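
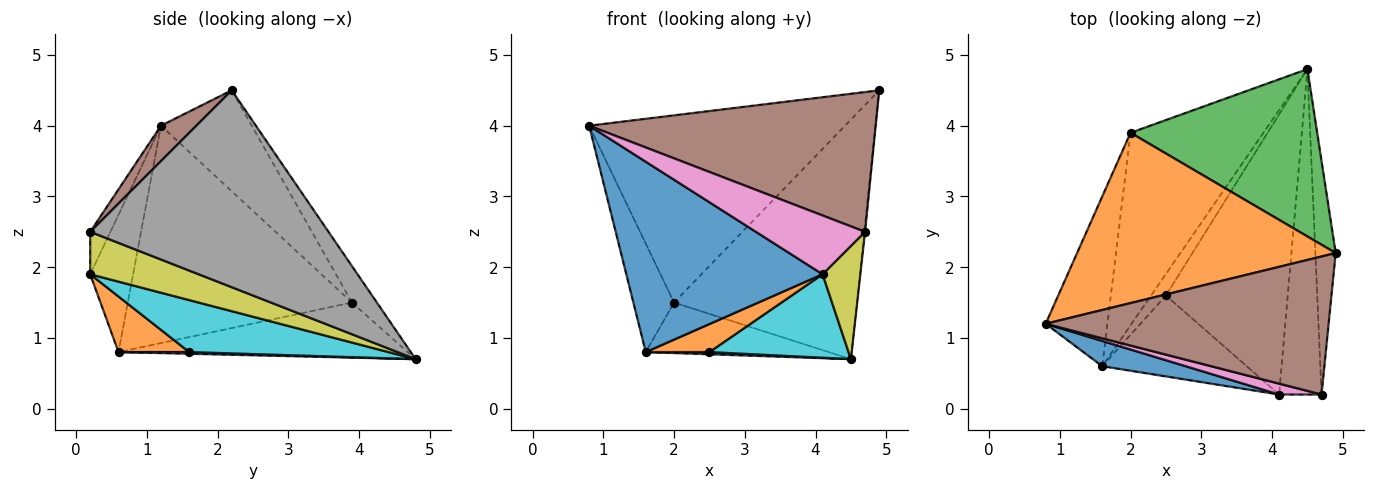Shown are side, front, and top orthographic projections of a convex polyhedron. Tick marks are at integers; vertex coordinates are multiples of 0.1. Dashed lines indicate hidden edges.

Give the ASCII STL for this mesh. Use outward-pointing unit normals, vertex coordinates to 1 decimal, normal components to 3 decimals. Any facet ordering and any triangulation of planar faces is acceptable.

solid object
 facet normal -0.212 -0.969 0.129
  outer loop
   vertex 1.6 0.6 0.8
   vertex 4.1 0.2 1.9
   vertex 0.8 1.2 4.0
  endloop
 endfacet
 facet normal -0.254 0.715 0.651
  outer loop
   vertex 2.0 3.9 1.5
   vertex 0.8 1.2 4.0
   vertex 4.9 2.2 4.5
  endloop
 endfacet
 facet normal -0.111 0.815 0.569
  outer loop
   vertex 2.0 3.9 1.5
   vertex 4.9 2.2 4.5
   vertex 4.5 4.8 0.7
  endloop
 endfacet
 facet normal -0.948 0.172 -0.269
  outer loop
   vertex 2.0 3.9 1.5
   vertex 1.6 0.6 0.8
   vertex 0.8 1.2 4.0
  endloop
 endfacet
 facet normal -0.372 0.236 -0.898
  outer loop
   vertex 2.0 3.9 1.5
   vertex 4.5 4.8 0.7
   vertex 1.6 0.6 0.8
  endloop
 endfacet
 facet normal 0.088 -0.709 0.700
  outer loop
   vertex 4.7 0.2 2.5
   vertex 4.9 2.2 4.5
   vertex 0.8 1.2 4.0
  endloop
 endfacet
 facet normal -0.179 -0.967 0.179
  outer loop
   vertex 4.7 0.2 2.5
   vertex 0.8 1.2 4.0
   vertex 4.1 0.2 1.9
  endloop
 endfacet
 facet normal 0.995 0.003 -0.103
  outer loop
   vertex 4.7 0.2 2.5
   vertex 4.5 4.8 0.7
   vertex 4.9 2.2 4.5
  endloop
 endfacet
 facet normal 0.687 -0.239 -0.687
  outer loop
   vertex 4.7 0.2 2.5
   vertex 4.1 0.2 1.9
   vertex 4.5 4.8 0.7
  endloop
 endfacet
 facet normal 0.379 -0.264 -0.887
  outer loop
   vertex 2.5 1.6 0.8
   vertex 4.5 4.8 0.7
   vertex 4.1 0.2 1.9
  endloop
 endfacet
 facet normal 0.112 -0.101 -0.989
  outer loop
   vertex 2.5 1.6 0.8
   vertex 1.6 0.6 0.8
   vertex 4.5 4.8 0.7
  endloop
 endfacet
 facet normal 0.342 -0.307 -0.888
  outer loop
   vertex 2.5 1.6 0.8
   vertex 4.1 0.2 1.9
   vertex 1.6 0.6 0.8
  endloop
 endfacet
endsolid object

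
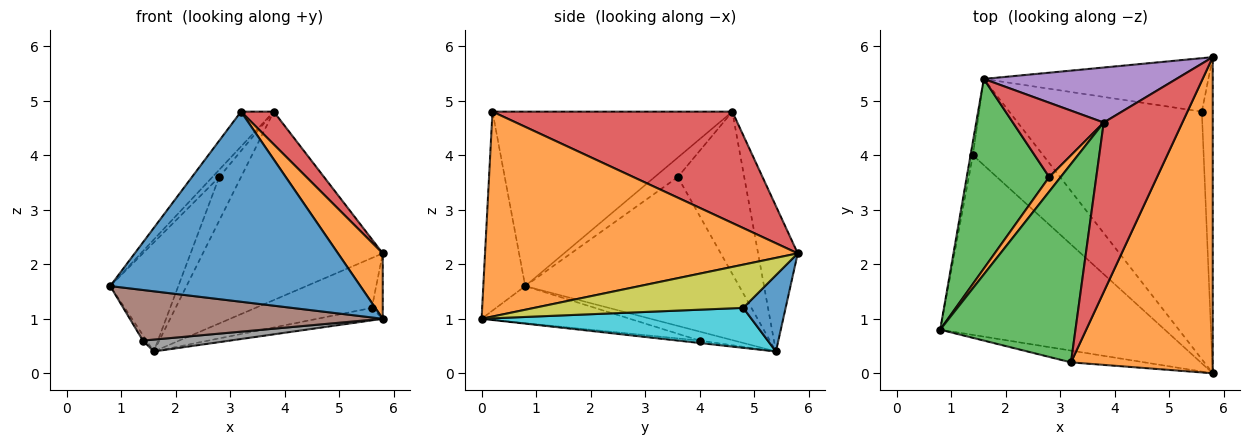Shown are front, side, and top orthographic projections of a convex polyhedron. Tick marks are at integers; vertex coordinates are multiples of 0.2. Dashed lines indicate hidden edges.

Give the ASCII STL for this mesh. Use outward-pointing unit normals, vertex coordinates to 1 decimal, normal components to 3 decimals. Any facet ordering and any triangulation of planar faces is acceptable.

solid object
 facet normal -0.165 -0.984 -0.061
  outer loop
   vertex 3.2 0.2 4.8
   vertex 0.8 0.8 1.6
   vertex 5.8 0.0 1.0
  endloop
 endfacet
 facet normal 0.817 -0.117 0.565
  outer loop
   vertex 3.2 0.2 4.8
   vertex 5.8 0.0 1.0
   vertex 5.8 5.8 2.2
  endloop
 endfacet
 facet normal -0.786 0.107 0.609
  outer loop
   vertex 3.8 4.6 4.8
   vertex 0.8 0.8 1.6
   vertex 3.2 0.2 4.8
  endloop
 endfacet
 facet normal 0.812 -0.111 0.573
  outer loop
   vertex 3.8 4.6 4.8
   vertex 3.2 0.2 4.8
   vertex 5.8 5.8 2.2
  endloop
 endfacet
 facet normal -0.207 0.939 0.274
  outer loop
   vertex 1.6 5.4 0.4
   vertex 3.8 4.6 4.8
   vertex 5.8 5.8 2.2
  endloop
 endfacet
 facet normal -0.157 -0.268 -0.951
  outer loop
   vertex 1.4 4.0 0.6
   vertex 5.8 0.0 1.0
   vertex 0.8 0.8 1.6
  endloop
 endfacet
 facet normal -0.962 0.101 -0.253
  outer loop
   vertex 1.4 4.0 0.6
   vertex 0.8 0.8 1.6
   vertex 1.6 5.4 0.4
  endloop
 endfacet
 facet normal -0.034 -0.137 -0.990
  outer loop
   vertex 1.4 4.0 0.6
   vertex 1.6 5.4 0.4
   vertex 5.8 0.0 1.0
  endloop
 endfacet
 facet normal 0.968 0.051 -0.244
  outer loop
   vertex 5.6 4.8 1.2
   vertex 5.8 5.8 2.2
   vertex 5.8 0.0 1.0
  endloop
 endfacet
 facet normal 0.203 0.049 -0.978
  outer loop
   vertex 5.6 4.8 1.2
   vertex 5.8 0.0 1.0
   vertex 1.6 5.4 0.4
  endloop
 endfacet
 facet normal 0.241 0.662 -0.710
  outer loop
   vertex 5.6 4.8 1.2
   vertex 1.6 5.4 0.4
   vertex 5.8 5.8 2.2
  endloop
 endfacet
 facet normal -0.836 0.246 0.491
  outer loop
   vertex 2.8 3.6 3.6
   vertex 0.8 0.8 1.6
   vertex 3.8 4.6 4.8
  endloop
 endfacet
 facet normal -0.843 0.268 0.467
  outer loop
   vertex 2.8 3.6 3.6
   vertex 1.6 5.4 0.4
   vertex 0.8 0.8 1.6
  endloop
 endfacet
 facet normal -0.839 0.275 0.470
  outer loop
   vertex 2.8 3.6 3.6
   vertex 3.8 4.6 4.8
   vertex 1.6 5.4 0.4
  endloop
 endfacet
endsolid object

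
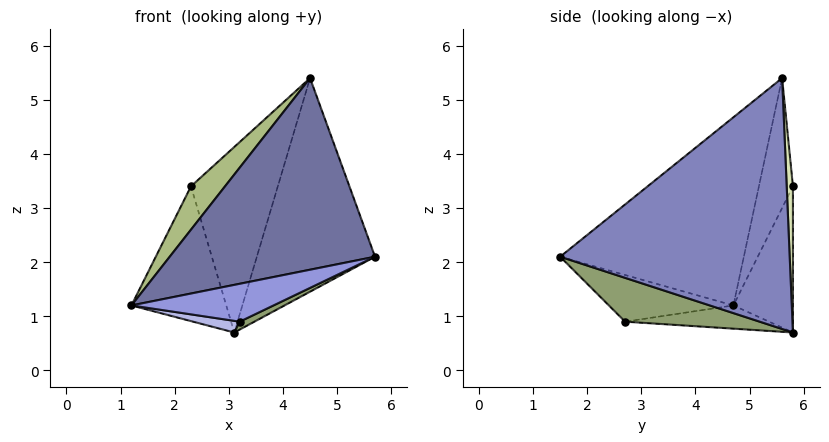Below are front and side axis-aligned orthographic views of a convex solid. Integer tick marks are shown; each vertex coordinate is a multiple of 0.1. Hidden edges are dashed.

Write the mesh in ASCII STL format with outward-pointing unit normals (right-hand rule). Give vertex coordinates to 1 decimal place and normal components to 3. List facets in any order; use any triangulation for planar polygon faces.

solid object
 facet normal -0.550 -0.615 0.564
  outer loop
   vertex 4.5 5.6 5.4
   vertex 1.2 4.7 1.2
   vertex 5.7 1.5 2.1
  endloop
 endfacet
 facet normal 0.863 0.445 -0.238
  outer loop
   vertex 3.1 5.8 0.7
   vertex 4.5 5.6 5.4
   vertex 5.7 1.5 2.1
  endloop
 endfacet
 facet normal -0.560 -0.639 0.527
  outer loop
   vertex 3.2 2.7 0.9
   vertex 5.7 1.5 2.1
   vertex 1.2 4.7 1.2
  endloop
 endfacet
 facet normal -0.216 -0.070 -0.974
  outer loop
   vertex 3.2 2.7 0.9
   vertex 1.2 4.7 1.2
   vertex 3.1 5.8 0.7
  endloop
 endfacet
 facet normal 0.415 -0.045 -0.909
  outer loop
   vertex 3.2 2.7 0.9
   vertex 3.1 5.8 0.7
   vertex 5.7 1.5 2.1
  endloop
 endfacet
 facet normal -0.577 -0.577 0.577
  outer loop
   vertex 2.3 5.8 3.4
   vertex 1.2 4.7 1.2
   vertex 4.5 5.6 5.4
  endloop
 endfacet
 facet normal -0.525 0.837 -0.156
  outer loop
   vertex 2.3 5.8 3.4
   vertex 3.1 5.8 0.7
   vertex 1.2 4.7 1.2
  endloop
 endfacet
 facet normal 0.071 0.997 0.021
  outer loop
   vertex 2.3 5.8 3.4
   vertex 4.5 5.6 5.4
   vertex 3.1 5.8 0.7
  endloop
 endfacet
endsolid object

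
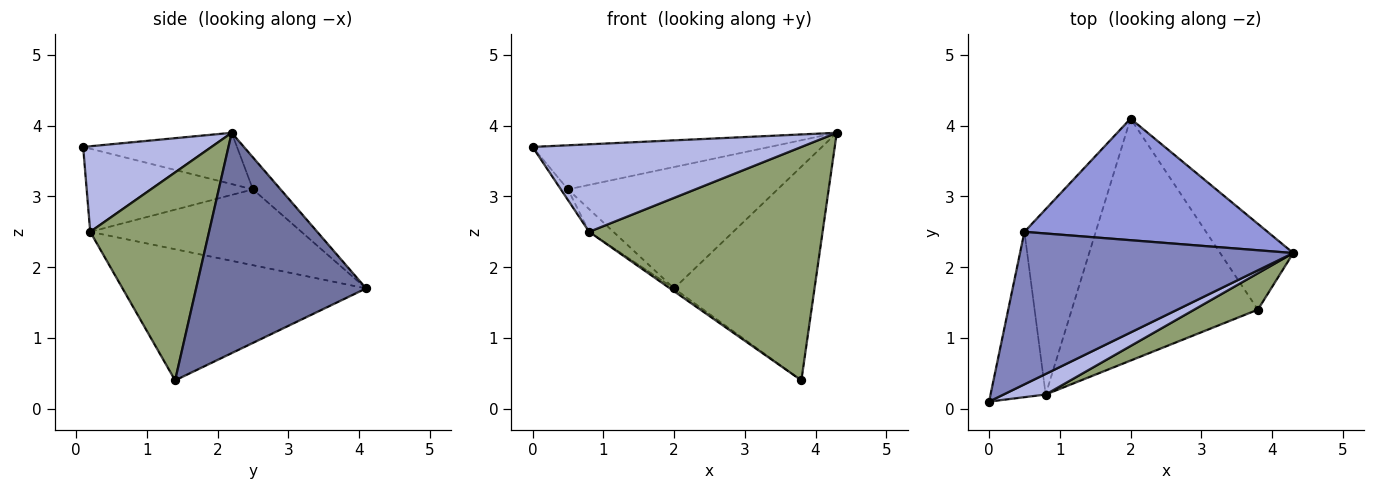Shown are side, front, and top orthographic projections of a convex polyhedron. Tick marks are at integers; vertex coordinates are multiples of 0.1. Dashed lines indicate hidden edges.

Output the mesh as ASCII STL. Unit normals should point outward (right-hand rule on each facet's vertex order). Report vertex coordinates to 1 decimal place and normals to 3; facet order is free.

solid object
 facet normal 0.747 0.617 -0.248
  outer loop
   vertex 3.8 1.4 0.4
   vertex 2.0 4.1 1.7
   vertex 4.3 2.2 3.9
  endloop
 endfacet
 facet normal -0.177 0.273 0.945
  outer loop
   vertex 0.5 2.5 3.1
   vertex 0.0 0.1 3.7
   vertex 4.3 2.2 3.9
  endloop
 endfacet
 facet normal -0.093 0.704 0.705
  outer loop
   vertex 0.5 2.5 3.1
   vertex 4.3 2.2 3.9
   vertex 2.0 4.1 1.7
  endloop
 endfacet
 facet normal 0.421 -0.883 0.207
  outer loop
   vertex 0.8 0.2 2.5
   vertex 4.3 2.2 3.9
   vertex 0.0 0.1 3.7
  endloop
 endfacet
 facet normal 0.449 -0.883 0.138
  outer loop
   vertex 0.8 0.2 2.5
   vertex 3.8 1.4 0.4
   vertex 4.3 2.2 3.9
  endloop
 endfacet
 facet normal -0.576 0.010 -0.817
  outer loop
   vertex 0.8 0.2 2.5
   vertex 2.0 4.1 1.7
   vertex 3.8 1.4 0.4
  endloop
 endfacet
 facet normal -0.833 0.035 -0.552
  outer loop
   vertex 0.8 0.2 2.5
   vertex 0.0 0.1 3.7
   vertex 0.5 2.5 3.1
  endloop
 endfacet
 facet normal -0.726 0.083 -0.683
  outer loop
   vertex 0.8 0.2 2.5
   vertex 0.5 2.5 3.1
   vertex 2.0 4.1 1.7
  endloop
 endfacet
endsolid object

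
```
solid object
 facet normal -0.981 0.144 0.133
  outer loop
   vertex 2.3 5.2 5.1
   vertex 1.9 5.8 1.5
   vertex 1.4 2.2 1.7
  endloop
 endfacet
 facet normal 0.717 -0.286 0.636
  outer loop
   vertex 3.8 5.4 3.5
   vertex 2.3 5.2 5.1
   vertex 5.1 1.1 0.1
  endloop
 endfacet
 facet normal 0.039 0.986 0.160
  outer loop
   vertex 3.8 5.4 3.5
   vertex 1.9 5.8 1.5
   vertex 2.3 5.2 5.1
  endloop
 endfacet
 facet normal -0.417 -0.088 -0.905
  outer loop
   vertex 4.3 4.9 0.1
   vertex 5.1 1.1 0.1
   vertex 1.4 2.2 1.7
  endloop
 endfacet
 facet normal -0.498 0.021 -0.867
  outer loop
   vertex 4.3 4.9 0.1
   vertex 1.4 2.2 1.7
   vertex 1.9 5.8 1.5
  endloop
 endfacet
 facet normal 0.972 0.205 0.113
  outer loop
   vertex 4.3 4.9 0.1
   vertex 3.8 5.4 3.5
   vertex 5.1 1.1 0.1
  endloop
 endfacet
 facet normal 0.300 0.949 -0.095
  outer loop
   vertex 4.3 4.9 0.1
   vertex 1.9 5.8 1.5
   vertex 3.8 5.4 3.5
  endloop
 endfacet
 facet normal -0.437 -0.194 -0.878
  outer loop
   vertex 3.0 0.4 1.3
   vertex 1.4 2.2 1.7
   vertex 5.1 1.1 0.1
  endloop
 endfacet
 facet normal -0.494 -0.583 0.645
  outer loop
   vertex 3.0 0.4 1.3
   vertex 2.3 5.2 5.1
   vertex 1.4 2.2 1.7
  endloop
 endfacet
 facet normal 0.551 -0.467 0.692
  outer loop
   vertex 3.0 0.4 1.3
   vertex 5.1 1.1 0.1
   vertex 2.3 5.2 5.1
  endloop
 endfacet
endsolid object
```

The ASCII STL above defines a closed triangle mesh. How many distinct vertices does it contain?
7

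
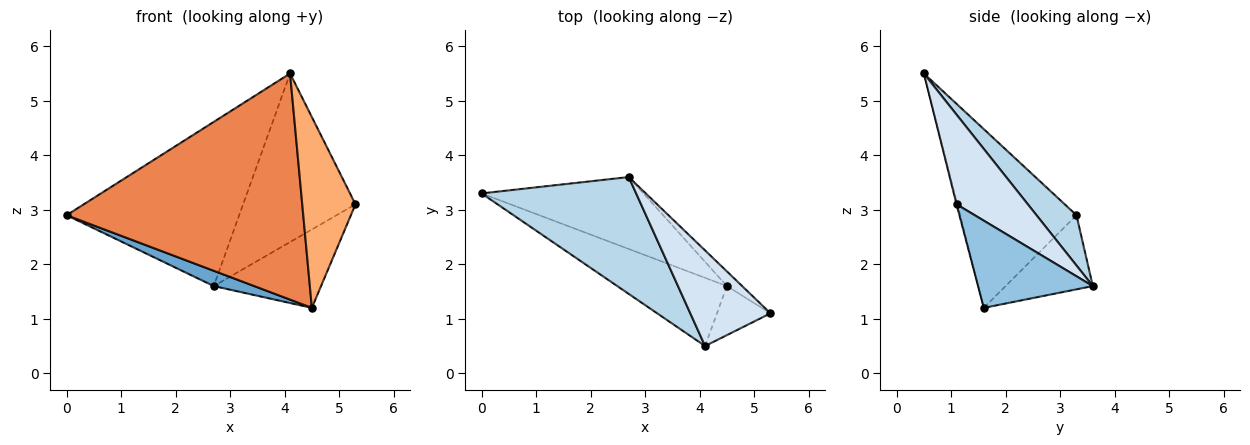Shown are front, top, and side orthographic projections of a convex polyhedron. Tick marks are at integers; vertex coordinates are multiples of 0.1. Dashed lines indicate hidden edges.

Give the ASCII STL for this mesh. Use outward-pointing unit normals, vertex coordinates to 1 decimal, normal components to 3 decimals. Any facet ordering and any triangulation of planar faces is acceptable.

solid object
 facet normal -0.409 -0.189 -0.893
  outer loop
   vertex 4.5 1.6 1.2
   vertex 0.0 3.3 2.9
   vertex 2.7 3.6 1.6
  endloop
 endfacet
 facet normal 0.725 0.677 -0.127
  outer loop
   vertex 4.5 1.6 1.2
   vertex 2.7 3.6 1.6
   vertex 5.3 1.1 3.1
  endloop
 endfacet
 facet normal 0.185 0.801 0.570
  outer loop
   vertex 4.1 0.5 5.5
   vertex 2.7 3.6 1.6
   vertex 0.0 3.3 2.9
  endloop
 endfacet
 facet normal 0.483 0.762 0.432
  outer loop
   vertex 4.1 0.5 5.5
   vertex 5.3 1.1 3.1
   vertex 2.7 3.6 1.6
  endloop
 endfacet
 facet normal -0.426 -0.866 -0.261
  outer loop
   vertex 4.1 0.5 5.5
   vertex 0.0 3.3 2.9
   vertex 4.5 1.6 1.2
  endloop
 endfacet
 facet normal -0.014 -0.968 -0.249
  outer loop
   vertex 4.1 0.5 5.5
   vertex 4.5 1.6 1.2
   vertex 5.3 1.1 3.1
  endloop
 endfacet
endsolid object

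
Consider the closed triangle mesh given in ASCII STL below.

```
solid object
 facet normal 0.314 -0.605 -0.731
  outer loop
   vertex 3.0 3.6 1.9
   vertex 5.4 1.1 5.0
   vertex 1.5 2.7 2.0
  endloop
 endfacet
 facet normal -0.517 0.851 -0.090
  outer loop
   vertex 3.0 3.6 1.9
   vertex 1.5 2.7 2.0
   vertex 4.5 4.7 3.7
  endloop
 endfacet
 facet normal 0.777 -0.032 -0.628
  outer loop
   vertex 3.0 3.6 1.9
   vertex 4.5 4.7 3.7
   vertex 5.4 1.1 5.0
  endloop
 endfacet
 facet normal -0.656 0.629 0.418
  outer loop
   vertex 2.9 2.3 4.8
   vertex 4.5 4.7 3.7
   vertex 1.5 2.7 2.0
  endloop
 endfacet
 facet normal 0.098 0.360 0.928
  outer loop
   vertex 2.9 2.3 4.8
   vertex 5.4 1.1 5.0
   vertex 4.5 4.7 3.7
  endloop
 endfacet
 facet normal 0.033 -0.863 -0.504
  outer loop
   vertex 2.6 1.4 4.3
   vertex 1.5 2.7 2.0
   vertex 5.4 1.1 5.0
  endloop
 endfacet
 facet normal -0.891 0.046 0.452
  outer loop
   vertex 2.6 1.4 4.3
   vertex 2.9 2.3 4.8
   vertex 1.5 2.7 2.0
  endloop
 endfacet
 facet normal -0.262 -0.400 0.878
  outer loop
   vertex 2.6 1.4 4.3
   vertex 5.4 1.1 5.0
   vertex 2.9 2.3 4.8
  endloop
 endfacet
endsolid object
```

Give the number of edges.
12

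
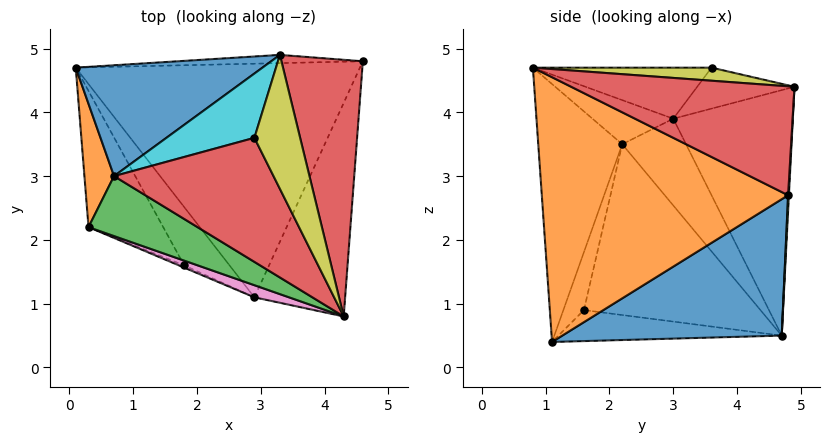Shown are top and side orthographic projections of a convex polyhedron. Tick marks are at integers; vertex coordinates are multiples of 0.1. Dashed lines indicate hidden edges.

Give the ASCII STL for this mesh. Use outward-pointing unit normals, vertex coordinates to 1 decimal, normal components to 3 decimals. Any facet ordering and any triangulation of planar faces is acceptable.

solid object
 facet normal 0.407 0.340 -0.848
  outer loop
   vertex 2.9 1.1 0.4
   vertex 0.1 4.7 0.5
   vertex 4.6 4.8 2.7
  endloop
 endfacet
 facet normal 0.921 -0.227 -0.316
  outer loop
   vertex 2.9 1.1 0.4
   vertex 4.6 4.8 2.7
   vertex 4.3 0.8 4.7
  endloop
 endfacet
 facet normal 0.005 0.998 -0.055
  outer loop
   vertex 3.3 4.9 4.4
   vertex 4.6 4.8 2.7
   vertex 0.1 4.7 0.5
  endloop
 endfacet
 facet normal 0.779 0.233 0.582
  outer loop
   vertex 3.3 4.9 4.4
   vertex 4.3 0.8 4.7
   vertex 4.6 4.8 2.7
  endloop
 endfacet
 facet normal -0.521 -0.384 -0.762
  outer loop
   vertex 1.8 1.6 0.9
   vertex 0.1 4.7 0.5
   vertex 2.9 1.1 0.4
  endloop
 endfacet
 facet normal -0.801 -0.485 -0.350
  outer loop
   vertex 0.3 2.2 3.5
   vertex 0.1 4.7 0.5
   vertex 1.8 1.6 0.9
  endloop
 endfacet
 facet normal -0.342 -0.938 0.046
  outer loop
   vertex 0.3 2.2 3.5
   vertex 2.9 1.1 0.4
   vertex 4.3 0.8 4.7
  endloop
 endfacet
 facet normal -0.428 -0.903 -0.039
  outer loop
   vertex 0.3 2.2 3.5
   vertex 1.8 1.6 0.9
   vertex 2.9 1.1 0.4
  endloop
 endfacet
 facet normal 0.272 0.136 0.953
  outer loop
   vertex 2.9 3.6 4.7
   vertex 4.3 0.8 4.7
   vertex 3.3 4.9 4.4
  endloop
 endfacet
 facet normal -0.400 0.321 0.859
  outer loop
   vertex 0.7 3.0 3.9
   vertex 2.9 3.6 4.7
   vertex 3.3 4.9 4.4
  endloop
 endfacet
 facet normal -0.583 0.681 0.443
  outer loop
   vertex 0.7 3.0 3.9
   vertex 3.3 4.9 4.4
   vertex 0.1 4.7 0.5
  endloop
 endfacet
 facet normal -0.904 0.298 0.308
  outer loop
   vertex 0.7 3.0 3.9
   vertex 0.1 4.7 0.5
   vertex 0.3 2.2 3.5
  endloop
 endfacet
 facet normal -0.361 -0.266 0.894
  outer loop
   vertex 0.7 3.0 3.9
   vertex 0.3 2.2 3.5
   vertex 4.3 0.8 4.7
  endloop
 endfacet
 facet normal -0.301 -0.151 0.942
  outer loop
   vertex 0.7 3.0 3.9
   vertex 4.3 0.8 4.7
   vertex 2.9 3.6 4.7
  endloop
 endfacet
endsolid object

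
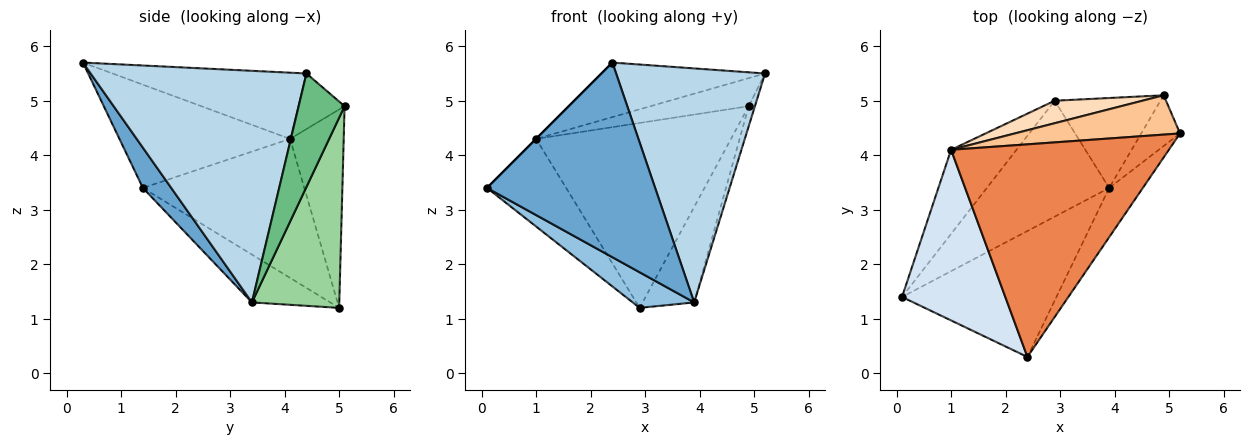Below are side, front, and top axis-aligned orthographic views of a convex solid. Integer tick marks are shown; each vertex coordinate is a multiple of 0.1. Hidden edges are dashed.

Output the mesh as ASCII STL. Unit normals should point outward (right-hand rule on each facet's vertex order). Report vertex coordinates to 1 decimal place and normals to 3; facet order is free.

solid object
 facet normal 0.140 -0.831 -0.538
  outer loop
   vertex 3.9 3.4 1.3
   vertex 2.4 0.3 5.7
   vertex 0.1 1.4 3.4
  endloop
 endfacet
 facet normal -0.350 -0.275 -0.895
  outer loop
   vertex 3.9 3.4 1.3
   vertex 0.1 1.4 3.4
   vertex 2.9 5.0 1.2
  endloop
 endfacet
 facet normal 0.817 -0.564 -0.119
  outer loop
   vertex 3.9 3.4 1.3
   vertex 5.2 4.4 5.5
   vertex 2.4 0.3 5.7
  endloop
 endfacet
 facet normal -0.707 0.000 0.707
  outer loop
   vertex 1.0 4.1 4.3
   vertex 0.1 1.4 3.4
   vertex 2.4 0.3 5.7
  endloop
 endfacet
 facet normal -0.283 0.238 0.929
  outer loop
   vertex 1.0 4.1 4.3
   vertex 2.4 0.3 5.7
   vertex 5.2 4.4 5.5
  endloop
 endfacet
 facet normal -0.827 0.405 -0.389
  outer loop
   vertex 1.0 4.1 4.3
   vertex 2.9 5.0 1.2
   vertex 0.1 1.4 3.4
  endloop
 endfacet
 facet normal -0.264 0.560 0.785
  outer loop
   vertex 4.9 5.1 4.9
   vertex 1.0 4.1 4.3
   vertex 5.2 4.4 5.5
  endloop
 endfacet
 facet normal -0.263 0.958 0.117
  outer loop
   vertex 4.9 5.1 4.9
   vertex 2.9 5.0 1.2
   vertex 1.0 4.1 4.3
  endloop
 endfacet
 facet normal 0.939 0.127 -0.321
  outer loop
   vertex 4.9 5.1 4.9
   vertex 5.2 4.4 5.5
   vertex 3.9 3.4 1.3
  endloop
 endfacet
 facet normal 0.777 0.458 -0.432
  outer loop
   vertex 4.9 5.1 4.9
   vertex 3.9 3.4 1.3
   vertex 2.9 5.0 1.2
  endloop
 endfacet
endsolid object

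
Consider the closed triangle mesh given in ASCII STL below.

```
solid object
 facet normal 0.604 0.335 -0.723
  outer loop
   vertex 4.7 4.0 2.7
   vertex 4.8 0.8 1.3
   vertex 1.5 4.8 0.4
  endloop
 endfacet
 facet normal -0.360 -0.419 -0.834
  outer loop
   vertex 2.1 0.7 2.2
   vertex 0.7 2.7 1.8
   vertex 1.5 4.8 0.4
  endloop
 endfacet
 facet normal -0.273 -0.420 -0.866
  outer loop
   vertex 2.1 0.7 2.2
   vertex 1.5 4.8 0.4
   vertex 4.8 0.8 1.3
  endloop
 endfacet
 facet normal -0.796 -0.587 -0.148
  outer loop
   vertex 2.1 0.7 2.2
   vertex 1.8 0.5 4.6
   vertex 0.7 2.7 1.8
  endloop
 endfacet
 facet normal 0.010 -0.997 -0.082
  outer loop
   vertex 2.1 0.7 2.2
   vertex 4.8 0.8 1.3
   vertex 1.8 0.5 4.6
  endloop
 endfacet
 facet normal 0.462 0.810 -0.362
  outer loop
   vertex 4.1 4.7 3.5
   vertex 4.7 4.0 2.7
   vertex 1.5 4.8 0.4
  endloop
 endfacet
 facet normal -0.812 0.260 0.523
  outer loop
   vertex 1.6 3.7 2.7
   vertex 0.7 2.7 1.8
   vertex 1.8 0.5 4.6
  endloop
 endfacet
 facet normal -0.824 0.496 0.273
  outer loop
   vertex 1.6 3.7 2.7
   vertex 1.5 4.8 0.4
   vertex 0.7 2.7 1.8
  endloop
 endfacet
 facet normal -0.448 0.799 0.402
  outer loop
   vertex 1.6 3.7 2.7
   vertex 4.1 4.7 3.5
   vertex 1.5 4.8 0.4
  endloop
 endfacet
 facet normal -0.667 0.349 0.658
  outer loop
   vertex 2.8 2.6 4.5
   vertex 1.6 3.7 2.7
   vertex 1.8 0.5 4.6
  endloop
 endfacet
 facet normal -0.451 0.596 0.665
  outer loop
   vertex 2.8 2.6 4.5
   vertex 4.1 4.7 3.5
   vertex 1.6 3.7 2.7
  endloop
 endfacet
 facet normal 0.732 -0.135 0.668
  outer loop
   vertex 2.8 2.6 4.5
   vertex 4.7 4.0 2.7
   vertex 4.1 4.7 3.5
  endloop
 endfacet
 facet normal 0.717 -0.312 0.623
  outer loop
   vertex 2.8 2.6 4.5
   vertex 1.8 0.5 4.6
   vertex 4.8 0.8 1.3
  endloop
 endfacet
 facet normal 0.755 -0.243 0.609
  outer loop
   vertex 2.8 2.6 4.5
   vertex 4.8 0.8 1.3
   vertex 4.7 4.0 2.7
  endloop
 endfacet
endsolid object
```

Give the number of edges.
21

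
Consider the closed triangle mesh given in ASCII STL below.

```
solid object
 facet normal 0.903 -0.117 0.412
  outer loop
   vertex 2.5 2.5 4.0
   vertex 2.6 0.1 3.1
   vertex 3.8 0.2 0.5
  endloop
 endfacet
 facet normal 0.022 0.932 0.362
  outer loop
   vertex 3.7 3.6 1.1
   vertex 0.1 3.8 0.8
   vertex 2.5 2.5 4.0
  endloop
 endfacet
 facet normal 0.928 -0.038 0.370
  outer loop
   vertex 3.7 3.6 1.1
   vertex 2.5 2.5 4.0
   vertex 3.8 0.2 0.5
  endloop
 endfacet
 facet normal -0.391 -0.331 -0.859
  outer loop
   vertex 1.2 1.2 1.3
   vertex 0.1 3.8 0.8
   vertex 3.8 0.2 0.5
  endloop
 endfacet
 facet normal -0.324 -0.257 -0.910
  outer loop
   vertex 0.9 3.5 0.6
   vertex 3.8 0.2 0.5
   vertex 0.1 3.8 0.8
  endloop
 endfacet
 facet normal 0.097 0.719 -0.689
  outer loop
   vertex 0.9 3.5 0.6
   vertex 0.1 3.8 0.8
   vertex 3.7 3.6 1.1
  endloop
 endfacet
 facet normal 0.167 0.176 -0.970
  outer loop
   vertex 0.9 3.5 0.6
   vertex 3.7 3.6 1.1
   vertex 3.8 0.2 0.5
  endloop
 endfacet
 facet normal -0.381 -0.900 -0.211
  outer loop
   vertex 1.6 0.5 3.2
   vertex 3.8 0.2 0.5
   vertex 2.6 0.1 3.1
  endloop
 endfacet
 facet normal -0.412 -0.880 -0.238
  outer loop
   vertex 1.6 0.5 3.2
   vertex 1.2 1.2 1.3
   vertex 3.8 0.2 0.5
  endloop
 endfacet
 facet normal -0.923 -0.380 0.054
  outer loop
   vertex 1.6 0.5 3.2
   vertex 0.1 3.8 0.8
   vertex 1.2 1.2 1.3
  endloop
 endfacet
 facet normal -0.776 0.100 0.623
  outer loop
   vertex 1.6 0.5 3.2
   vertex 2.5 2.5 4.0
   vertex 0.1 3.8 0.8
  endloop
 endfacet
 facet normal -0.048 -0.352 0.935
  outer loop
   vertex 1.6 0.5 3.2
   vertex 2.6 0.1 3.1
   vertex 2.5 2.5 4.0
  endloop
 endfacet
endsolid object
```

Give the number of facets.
12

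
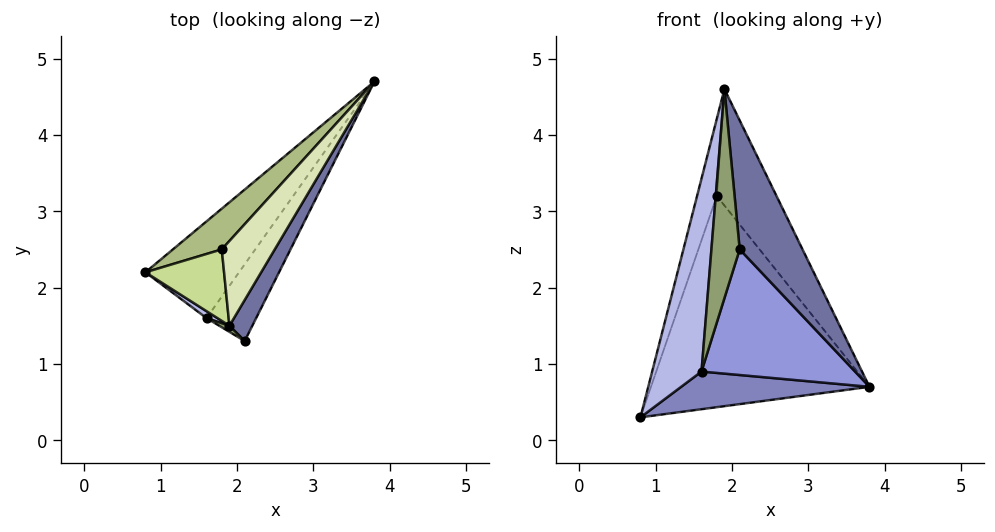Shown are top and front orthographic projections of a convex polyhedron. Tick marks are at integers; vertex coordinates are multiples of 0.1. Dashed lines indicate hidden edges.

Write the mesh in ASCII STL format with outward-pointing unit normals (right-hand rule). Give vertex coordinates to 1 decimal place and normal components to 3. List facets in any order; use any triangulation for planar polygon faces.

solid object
 facet normal 0.912 -0.390 0.124
  outer loop
   vertex 1.9 1.5 4.6
   vertex 2.1 1.3 2.5
   vertex 3.8 4.7 0.7
  endloop
 endfacet
 facet normal 0.392 -0.334 -0.857
  outer loop
   vertex 1.6 1.6 0.9
   vertex 0.8 2.2 0.3
   vertex 3.8 4.7 0.7
  endloop
 endfacet
 facet normal 0.756 -0.559 -0.341
  outer loop
   vertex 1.6 1.6 0.9
   vertex 3.8 4.7 0.7
   vertex 2.1 1.3 2.5
  endloop
 endfacet
 facet normal -0.613 -0.789 0.028
  outer loop
   vertex 1.6 1.6 0.9
   vertex 1.9 1.5 4.6
   vertex 0.8 2.2 0.3
  endloop
 endfacet
 facet normal -0.570 -0.822 0.024
  outer loop
   vertex 1.6 1.6 0.9
   vertex 2.1 1.3 2.5
   vertex 1.9 1.5 4.6
  endloop
 endfacet
 facet normal -0.645 0.751 0.145
  outer loop
   vertex 1.8 2.5 3.2
   vertex 3.8 4.7 0.7
   vertex 0.8 2.2 0.3
  endloop
 endfacet
 facet normal -0.910 0.304 0.282
  outer loop
   vertex 1.8 2.5 3.2
   vertex 0.8 2.2 0.3
   vertex 1.9 1.5 4.6
  endloop
 endfacet
 facet normal -0.152 0.799 0.582
  outer loop
   vertex 1.8 2.5 3.2
   vertex 1.9 1.5 4.6
   vertex 3.8 4.7 0.7
  endloop
 endfacet
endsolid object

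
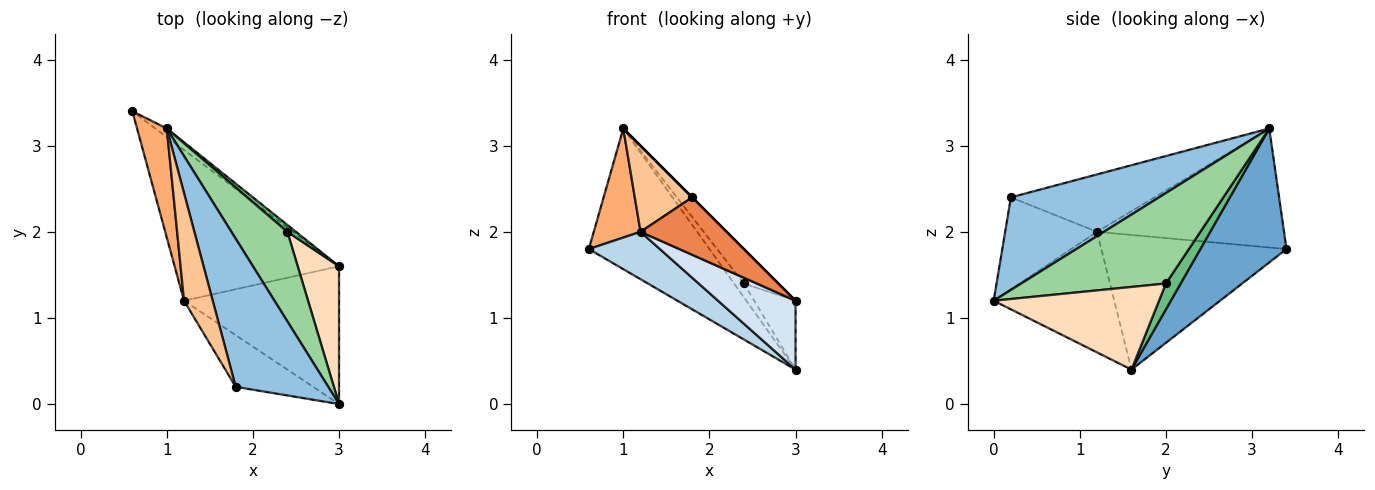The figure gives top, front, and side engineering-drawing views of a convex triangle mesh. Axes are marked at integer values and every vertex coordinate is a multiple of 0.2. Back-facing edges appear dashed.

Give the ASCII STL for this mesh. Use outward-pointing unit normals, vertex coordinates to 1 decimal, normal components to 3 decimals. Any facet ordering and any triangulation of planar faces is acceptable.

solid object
 facet normal 0.581 0.813 -0.050
  outer loop
   vertex 1.0 3.2 3.2
   vertex 3.0 1.6 0.4
   vertex 0.6 3.4 1.8
  endloop
 endfacet
 facet normal 0.707 0.000 0.707
  outer loop
   vertex 1.8 0.2 2.4
   vertex 3.0 0.0 1.2
   vertex 1.0 3.2 3.2
  endloop
 endfacet
 facet normal -0.616 -0.236 -0.752
  outer loop
   vertex 1.2 1.2 2.0
   vertex 0.6 3.4 1.8
   vertex 3.0 1.6 0.4
  endloop
 endfacet
 facet normal -0.571 -0.367 -0.734
  outer loop
   vertex 1.2 1.2 2.0
   vertex 3.0 1.6 0.4
   vertex 3.0 0.0 1.2
  endloop
 endfacet
 facet normal -0.621 -0.582 -0.524
  outer loop
   vertex 1.2 1.2 2.0
   vertex 3.0 0.0 1.2
   vertex 1.8 0.2 2.4
  endloop
 endfacet
 facet normal -0.943 -0.236 0.236
  outer loop
   vertex 1.2 1.2 2.0
   vertex 1.0 3.2 3.2
   vertex 0.6 3.4 1.8
  endloop
 endfacet
 facet normal -0.842 -0.337 0.421
  outer loop
   vertex 1.2 1.2 2.0
   vertex 1.8 0.2 2.4
   vertex 1.0 3.2 3.2
  endloop
 endfacet
 facet normal 0.873 0.218 0.436
  outer loop
   vertex 2.4 2.0 1.4
   vertex 3.0 0.0 1.2
   vertex 3.0 1.6 0.4
  endloop
 endfacet
 facet normal 0.802 0.535 0.267
  outer loop
   vertex 2.4 2.0 1.4
   vertex 3.0 1.6 0.4
   vertex 1.0 3.2 3.2
  endloop
 endfacet
 facet normal 0.833 0.198 0.516
  outer loop
   vertex 2.4 2.0 1.4
   vertex 1.0 3.2 3.2
   vertex 3.0 0.0 1.2
  endloop
 endfacet
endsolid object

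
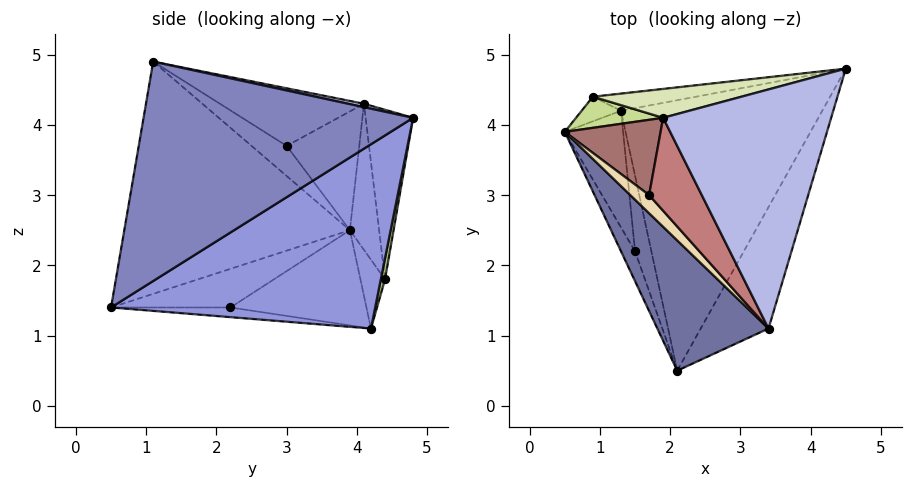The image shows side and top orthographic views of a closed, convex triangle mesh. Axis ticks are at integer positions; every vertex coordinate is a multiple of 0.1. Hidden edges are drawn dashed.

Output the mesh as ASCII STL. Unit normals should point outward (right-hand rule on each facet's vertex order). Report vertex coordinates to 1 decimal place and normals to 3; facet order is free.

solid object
 facet normal -0.786 -0.491 0.376
  outer loop
   vertex 3.4 1.1 4.9
   vertex 0.5 3.9 2.5
   vertex 2.1 0.5 1.4
  endloop
 endfacet
 facet normal 0.902 -0.329 -0.279
  outer loop
   vertex 3.4 1.1 4.9
   vertex 2.1 0.5 1.4
   vertex 4.5 4.8 4.1
  endloop
 endfacet
 facet normal 0.673 0.086 -0.735
  outer loop
   vertex 1.3 4.2 1.1
   vertex 4.5 4.8 4.1
   vertex 2.1 0.5 1.4
  endloop
 endfacet
 facet normal 0.020 0.206 0.978
  outer loop
   vertex 1.9 4.1 4.3
   vertex 3.4 1.1 4.9
   vertex 4.5 4.8 4.1
  endloop
 endfacet
 facet normal -0.868 0.000 -0.496
  outer loop
   vertex 0.9 4.4 1.8
   vertex 1.3 4.2 1.1
   vertex 0.5 3.9 2.5
  endloop
 endfacet
 facet normal 0.051 0.968 -0.248
  outer loop
   vertex 0.9 4.4 1.8
   vertex 4.5 4.8 4.1
   vertex 1.3 4.2 1.1
  endloop
 endfacet
 facet normal -0.498 0.815 0.297
  outer loop
   vertex 0.9 4.4 1.8
   vertex 0.5 3.9 2.5
   vertex 1.9 4.1 4.3
  endloop
 endfacet
 facet normal -0.239 0.948 0.209
  outer loop
   vertex 0.9 4.4 1.8
   vertex 1.9 4.1 4.3
   vertex 4.5 4.8 4.1
  endloop
 endfacet
 facet normal -0.892 -0.315 -0.324
  outer loop
   vertex 1.5 2.2 1.4
   vertex 2.1 0.5 1.4
   vertex 0.5 3.9 2.5
  endloop
 endfacet
 facet normal -0.842 -0.161 -0.515
  outer loop
   vertex 1.5 2.2 1.4
   vertex 0.5 3.9 2.5
   vertex 1.3 4.2 1.1
  endloop
 endfacet
 facet normal -0.502 -0.177 -0.847
  outer loop
   vertex 1.5 2.2 1.4
   vertex 1.3 4.2 1.1
   vertex 2.1 0.5 1.4
  endloop
 endfacet
 facet normal -0.781 -0.390 0.488
  outer loop
   vertex 1.7 3.0 3.7
   vertex 0.5 3.9 2.5
   vertex 3.4 1.1 4.9
  endloop
 endfacet
 facet normal -0.763 -0.197 0.615
  outer loop
   vertex 1.7 3.0 3.7
   vertex 1.9 4.1 4.3
   vertex 0.5 3.9 2.5
  endloop
 endfacet
 facet normal -0.718 -0.228 0.657
  outer loop
   vertex 1.7 3.0 3.7
   vertex 3.4 1.1 4.9
   vertex 1.9 4.1 4.3
  endloop
 endfacet
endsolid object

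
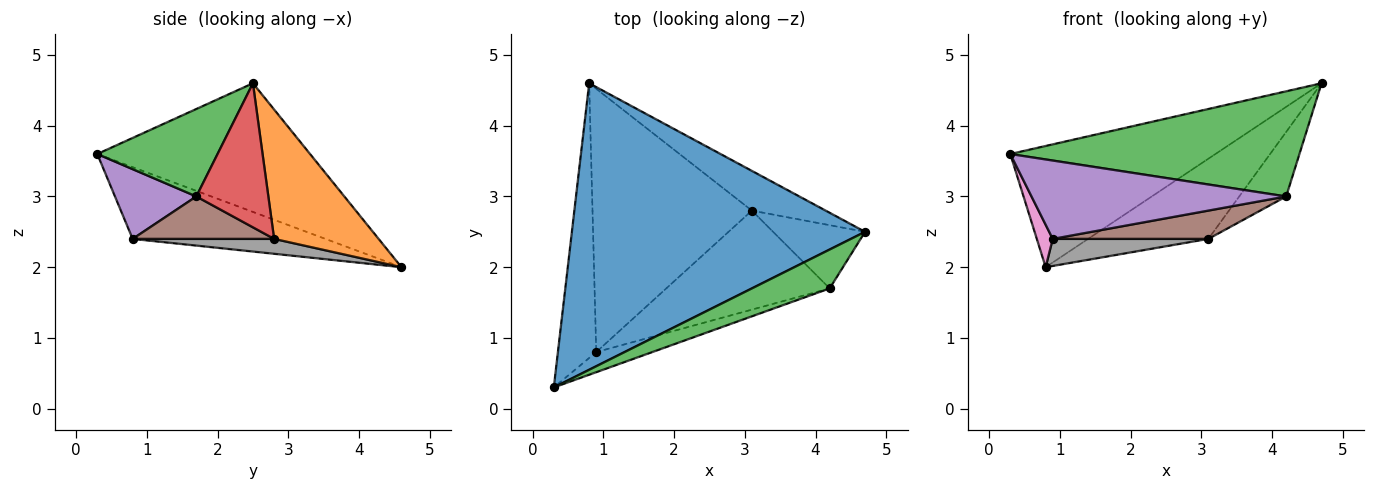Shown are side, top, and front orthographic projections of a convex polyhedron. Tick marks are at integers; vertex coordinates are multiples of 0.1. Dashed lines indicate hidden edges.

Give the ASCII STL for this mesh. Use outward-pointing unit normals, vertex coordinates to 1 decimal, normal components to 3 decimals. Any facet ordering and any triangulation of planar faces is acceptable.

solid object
 facet normal -0.375 0.361 0.854
  outer loop
   vertex 0.8 4.6 2.0
   vertex 0.3 0.3 3.6
   vertex 4.7 2.5 4.6
  endloop
 endfacet
 facet normal 0.614 0.707 -0.350
  outer loop
   vertex 3.1 2.8 2.4
   vertex 0.8 4.6 2.0
   vertex 4.7 2.5 4.6
  endloop
 endfacet
 facet normal 0.363 -0.874 0.323
  outer loop
   vertex 4.2 1.7 3.0
   vertex 4.7 2.5 4.6
   vertex 0.3 0.3 3.6
  endloop
 endfacet
 facet normal 0.739 0.482 -0.472
  outer loop
   vertex 4.2 1.7 3.0
   vertex 3.1 2.8 2.4
   vertex 4.7 2.5 4.6
  endloop
 endfacet
 facet normal 0.296 -0.925 -0.238
  outer loop
   vertex 0.9 0.8 2.4
   vertex 4.2 1.7 3.0
   vertex 0.3 0.3 3.6
  endloop
 endfacet
 facet normal 0.242 -0.267 -0.933
  outer loop
   vertex 0.9 0.8 2.4
   vertex 3.1 2.8 2.4
   vertex 4.2 1.7 3.0
  endloop
 endfacet
 facet normal -0.880 -0.073 -0.470
  outer loop
   vertex 0.9 0.8 2.4
   vertex 0.3 0.3 3.6
   vertex 0.8 4.6 2.0
  endloop
 endfacet
 facet normal 0.093 -0.102 -0.990
  outer loop
   vertex 0.9 0.8 2.4
   vertex 0.8 4.6 2.0
   vertex 3.1 2.8 2.4
  endloop
 endfacet
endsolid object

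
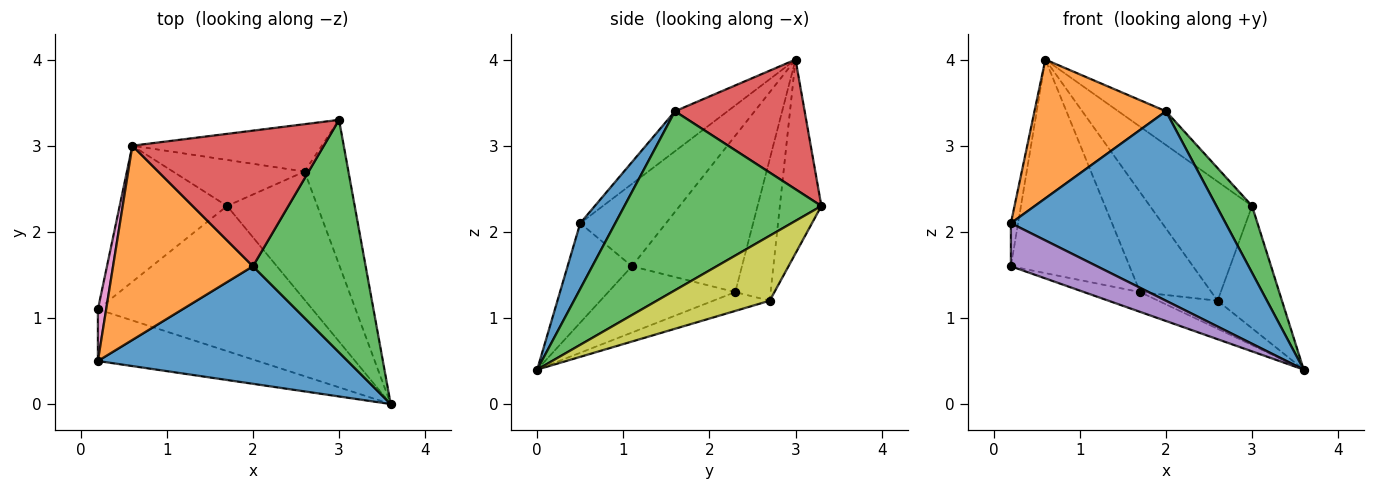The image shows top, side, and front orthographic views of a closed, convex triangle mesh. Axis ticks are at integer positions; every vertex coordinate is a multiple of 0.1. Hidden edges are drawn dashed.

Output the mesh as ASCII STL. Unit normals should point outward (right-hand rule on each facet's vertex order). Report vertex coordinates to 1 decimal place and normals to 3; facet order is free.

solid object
 facet normal 0.137 -0.842 0.522
  outer loop
   vertex 2.0 1.6 3.4
   vertex 0.2 0.5 2.1
   vertex 3.6 0.0 0.4
  endloop
 endfacet
 facet normal -0.226 -0.566 0.793
  outer loop
   vertex 2.0 1.6 3.4
   vertex 0.6 3.0 4.0
   vertex 0.2 0.5 2.1
  endloop
 endfacet
 facet normal 0.836 -0.151 0.527
  outer loop
   vertex 2.0 1.6 3.4
   vertex 3.6 0.0 0.4
   vertex 3.0 3.3 2.3
  endloop
 endfacet
 facet normal 0.549 0.202 0.811
  outer loop
   vertex 2.0 1.6 3.4
   vertex 3.0 3.3 2.3
   vertex 0.6 3.0 4.0
  endloop
 endfacet
 facet normal -0.431 -0.578 -0.693
  outer loop
   vertex 0.2 1.1 1.6
   vertex 3.6 0.0 0.4
   vertex 0.2 0.5 2.1
  endloop
 endfacet
 facet normal -0.293 0.129 -0.947
  outer loop
   vertex 0.2 1.1 1.6
   vertex 1.7 2.3 1.3
   vertex 3.6 0.0 0.4
  endloop
 endfacet
 facet normal -0.992 0.083 0.100
  outer loop
   vertex 0.2 1.1 1.6
   vertex 0.2 0.5 2.1
   vertex 0.6 3.0 4.0
  endloop
 endfacet
 facet normal -0.616 0.664 -0.423
  outer loop
   vertex 0.2 1.1 1.6
   vertex 0.6 3.0 4.0
   vertex 1.7 2.3 1.3
  endloop
 endfacet
 facet normal 0.749 0.427 -0.506
  outer loop
   vertex 2.6 2.7 1.2
   vertex 3.0 3.3 2.3
   vertex 3.6 0.0 0.4
  endloop
 endfacet
 facet normal -0.200 0.210 -0.957
  outer loop
   vertex 2.6 2.7 1.2
   vertex 3.6 0.0 0.4
   vertex 1.7 2.3 1.3
  endloop
 endfacet
 facet normal -0.353 0.869 -0.346
  outer loop
   vertex 2.6 2.7 1.2
   vertex 0.6 3.0 4.0
   vertex 3.0 3.3 2.3
  endloop
 endfacet
 facet normal -0.410 0.828 -0.382
  outer loop
   vertex 2.6 2.7 1.2
   vertex 1.7 2.3 1.3
   vertex 0.6 3.0 4.0
  endloop
 endfacet
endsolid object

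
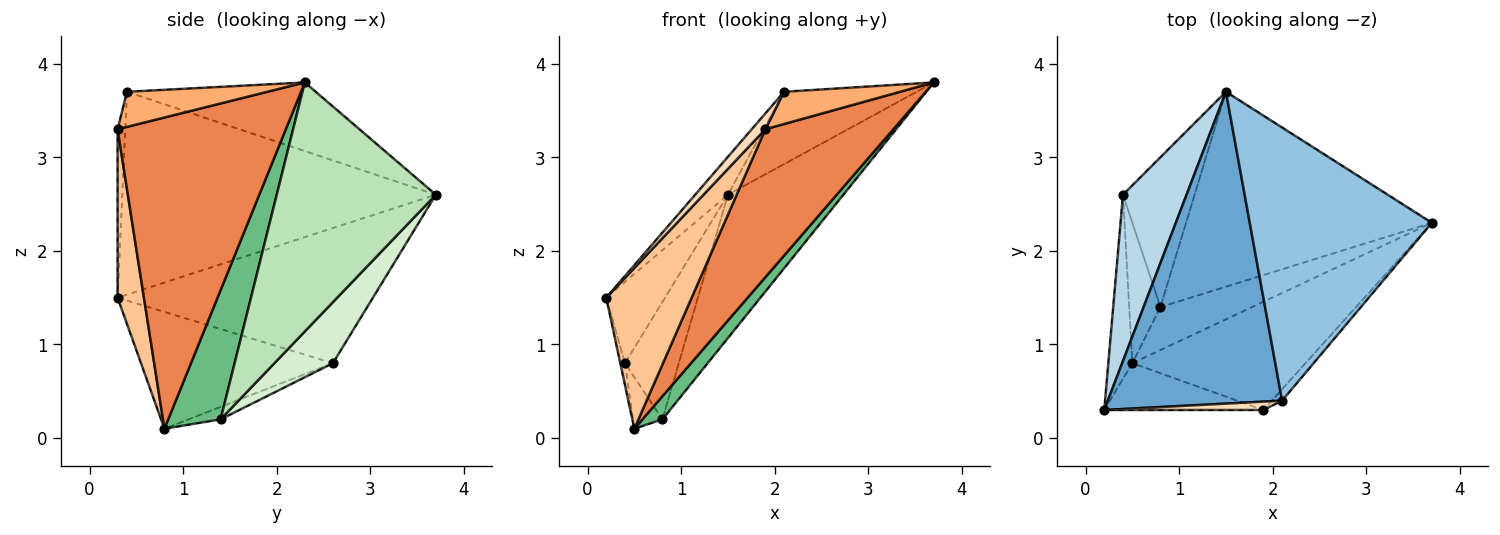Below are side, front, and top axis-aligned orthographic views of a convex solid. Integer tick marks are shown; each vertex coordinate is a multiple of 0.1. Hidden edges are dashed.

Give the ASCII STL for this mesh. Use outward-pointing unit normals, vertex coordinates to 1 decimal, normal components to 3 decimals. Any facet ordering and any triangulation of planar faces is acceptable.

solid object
 facet normal -0.756 0.079 0.650
  outer loop
   vertex 2.1 0.4 3.7
   vertex 1.5 3.7 2.6
   vertex 0.2 0.3 1.5
  endloop
 endfacet
 facet normal -0.342 0.241 0.908
  outer loop
   vertex 2.1 0.4 3.7
   vertex 3.7 2.3 3.8
   vertex 1.5 3.7 2.6
  endloop
 endfacet
 facet normal -0.886 0.204 0.417
  outer loop
   vertex 0.4 2.6 0.8
   vertex 0.2 0.3 1.5
   vertex 1.5 3.7 2.6
  endloop
 endfacet
 facet normal -0.979 0.024 -0.201
  outer loop
   vertex 0.4 2.6 0.8
   vertex 0.5 0.8 0.1
   vertex 0.2 0.3 1.5
  endloop
 endfacet
 facet normal 0.728 -0.554 -0.405
  outer loop
   vertex 1.9 0.3 3.3
   vertex 0.5 0.8 0.1
   vertex 3.7 2.3 3.8
  endloop
 endfacet
 facet normal 0.752 -0.621 -0.221
  outer loop
   vertex 1.9 0.3 3.3
   vertex 3.7 2.3 3.8
   vertex 2.1 0.4 3.7
  endloop
 endfacet
 facet normal 0.284 -0.921 -0.268
  outer loop
   vertex 1.9 0.3 3.3
   vertex 0.2 0.3 1.5
   vertex 0.5 0.8 0.1
  endloop
 endfacet
 facet normal -0.445 -0.791 0.420
  outer loop
   vertex 1.9 0.3 3.3
   vertex 2.1 0.4 3.7
   vertex 0.2 0.3 1.5
  endloop
 endfacet
 facet normal 0.779 -0.297 -0.553
  outer loop
   vertex 0.8 1.4 0.2
   vertex 3.7 2.3 3.8
   vertex 0.5 0.8 0.1
  endloop
 endfacet
 facet normal -0.352 0.322 -0.879
  outer loop
   vertex 0.8 1.4 0.2
   vertex 0.5 0.8 0.1
   vertex 0.4 2.6 0.8
  endloop
 endfacet
 facet normal 0.632 0.459 -0.624
  outer loop
   vertex 0.8 1.4 0.2
   vertex 1.5 3.7 2.6
   vertex 3.7 2.3 3.8
  endloop
 endfacet
 facet normal 0.557 0.512 -0.654
  outer loop
   vertex 0.8 1.4 0.2
   vertex 0.4 2.6 0.8
   vertex 1.5 3.7 2.6
  endloop
 endfacet
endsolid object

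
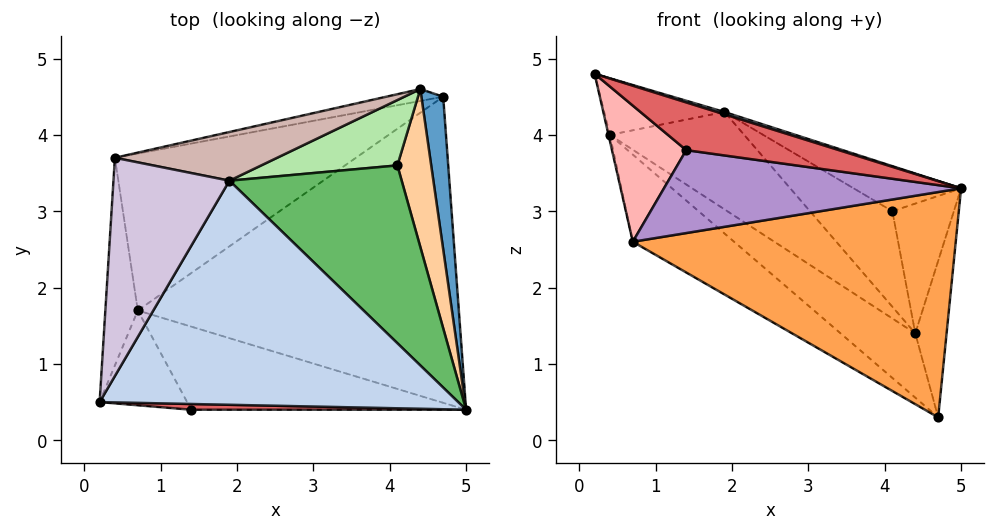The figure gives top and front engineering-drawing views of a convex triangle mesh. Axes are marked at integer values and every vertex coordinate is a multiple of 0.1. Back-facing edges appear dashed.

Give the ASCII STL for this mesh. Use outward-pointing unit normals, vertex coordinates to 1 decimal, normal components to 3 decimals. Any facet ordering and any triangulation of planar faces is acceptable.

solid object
 facet normal 0.942 0.241 0.235
  outer loop
   vertex 4.7 4.5 0.3
   vertex 4.4 4.6 1.4
   vertex 5.0 0.4 3.3
  endloop
 endfacet
 facet normal 0.298 -0.010 0.954
  outer loop
   vertex 1.9 3.4 4.3
   vertex 0.2 0.5 4.8
   vertex 5.0 0.4 3.3
  endloop
 endfacet
 facet normal -0.048 -0.592 -0.804
  outer loop
   vertex 0.7 1.7 2.6
   vertex 4.7 4.5 0.3
   vertex 5.0 0.4 3.3
  endloop
 endfacet
 facet normal 0.895 0.284 0.345
  outer loop
   vertex 4.1 3.6 3.0
   vertex 5.0 0.4 3.3
   vertex 4.4 4.6 1.4
  endloop
 endfacet
 facet normal 0.482 0.215 0.849
  outer loop
   vertex 4.1 3.6 3.0
   vertex 1.9 3.4 4.3
   vertex 5.0 0.4 3.3
  endloop
 endfacet
 facet normal 0.250 0.799 0.546
  outer loop
   vertex 4.1 3.6 3.0
   vertex 4.4 4.6 1.4
   vertex 1.9 3.4 4.3
  endloop
 endfacet
 facet normal 0.017 -0.993 0.119
  outer loop
   vertex 1.4 0.4 3.8
   vertex 5.0 0.4 3.3
   vertex 0.2 0.5 4.8
  endloop
 endfacet
 facet normal -0.478 -0.721 -0.502
  outer loop
   vertex 1.4 0.4 3.8
   vertex 0.2 0.5 4.8
   vertex 0.7 1.7 2.6
  endloop
 endfacet
 facet normal -0.098 -0.703 -0.704
  outer loop
   vertex 1.4 0.4 3.8
   vertex 0.7 1.7 2.6
   vertex 5.0 0.4 3.3
  endloop
 endfacet
 facet normal -0.142 0.248 0.958
  outer loop
   vertex 0.4 3.7 4.0
   vertex 0.2 0.5 4.8
   vertex 1.9 3.4 4.3
  endloop
 endfacet
 facet normal -0.976 0.006 -0.218
  outer loop
   vertex 0.4 3.7 4.0
   vertex 0.7 1.7 2.6
   vertex 0.2 0.5 4.8
  endloop
 endfacet
 facet normal 0.089 0.891 0.445
  outer loop
   vertex 0.4 3.7 4.0
   vertex 1.9 3.4 4.3
   vertex 4.4 4.6 1.4
  endloop
 endfacet
 facet normal -0.644 0.371 -0.669
  outer loop
   vertex 0.4 3.7 4.0
   vertex 4.7 4.5 0.3
   vertex 0.7 1.7 2.6
  endloop
 endfacet
 facet normal -0.322 0.931 -0.172
  outer loop
   vertex 0.4 3.7 4.0
   vertex 4.4 4.6 1.4
   vertex 4.7 4.5 0.3
  endloop
 endfacet
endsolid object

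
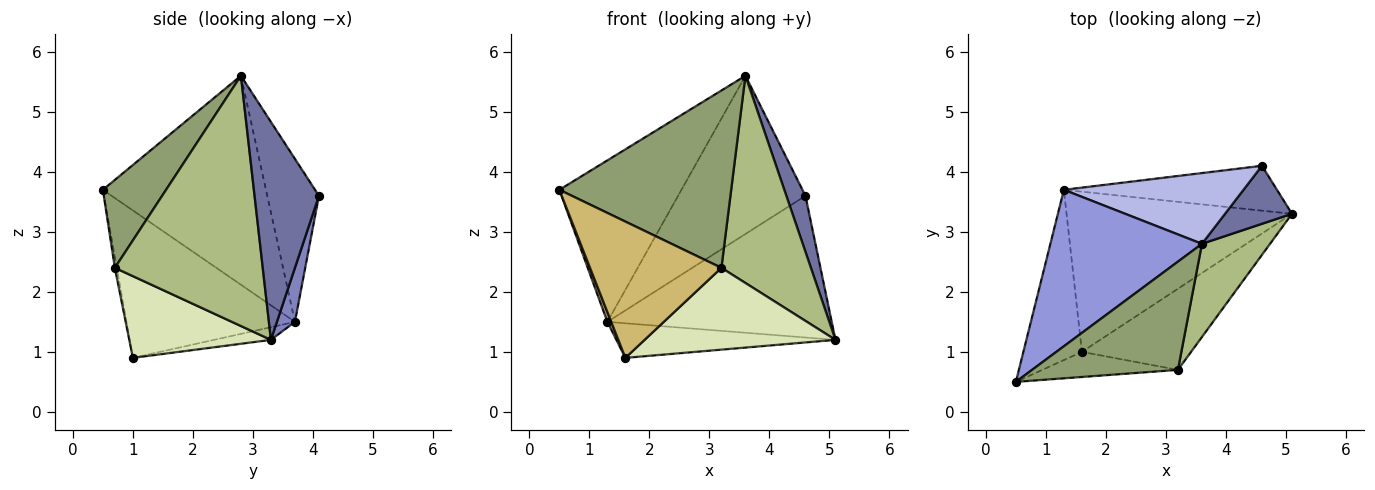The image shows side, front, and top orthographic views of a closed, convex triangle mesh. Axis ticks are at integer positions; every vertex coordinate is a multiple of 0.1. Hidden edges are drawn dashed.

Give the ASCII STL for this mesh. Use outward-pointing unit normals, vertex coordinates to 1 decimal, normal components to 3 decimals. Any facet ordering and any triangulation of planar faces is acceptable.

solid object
 facet normal 0.920 -0.273 0.283
  outer loop
   vertex 3.6 2.8 5.6
   vertex 5.1 3.3 1.2
   vertex 4.6 4.1 3.6
  endloop
 endfacet
 facet normal 0.076 0.951 -0.301
  outer loop
   vertex 1.3 3.7 1.5
   vertex 4.6 4.1 3.6
   vertex 5.1 3.3 1.2
  endloop
 endfacet
 facet normal -0.692 0.518 0.502
  outer loop
   vertex 1.3 3.7 1.5
   vertex 0.5 0.5 3.7
   vertex 3.6 2.8 5.6
  endloop
 endfacet
 facet normal -0.347 0.856 0.383
  outer loop
   vertex 1.3 3.7 1.5
   vertex 3.6 2.8 5.6
   vertex 4.6 4.1 3.6
  endloop
 endfacet
 facet normal 0.300 -0.814 0.497
  outer loop
   vertex 3.2 0.7 2.4
   vertex 3.6 2.8 5.6
   vertex 0.5 0.5 3.7
  endloop
 endfacet
 facet normal 0.833 -0.504 0.227
  outer loop
   vertex 3.2 0.7 2.4
   vertex 5.1 3.3 1.2
   vertex 3.6 2.8 5.6
  endloop
 endfacet
 facet normal -0.055 0.211 -0.976
  outer loop
   vertex 1.6 1.0 0.9
   vertex 1.3 3.7 1.5
   vertex 5.1 3.3 1.2
  endloop
 endfacet
 facet normal 0.466 -0.628 -0.623
  outer loop
   vertex 1.6 1.0 0.9
   vertex 5.1 3.3 1.2
   vertex 3.2 0.7 2.4
  endloop
 endfacet
 facet normal -0.929 -0.021 -0.369
  outer loop
   vertex 1.6 1.0 0.9
   vertex 0.5 0.5 3.7
   vertex 1.3 3.7 1.5
  endloop
 endfacet
 facet normal -0.014 -0.983 -0.181
  outer loop
   vertex 1.6 1.0 0.9
   vertex 3.2 0.7 2.4
   vertex 0.5 0.5 3.7
  endloop
 endfacet
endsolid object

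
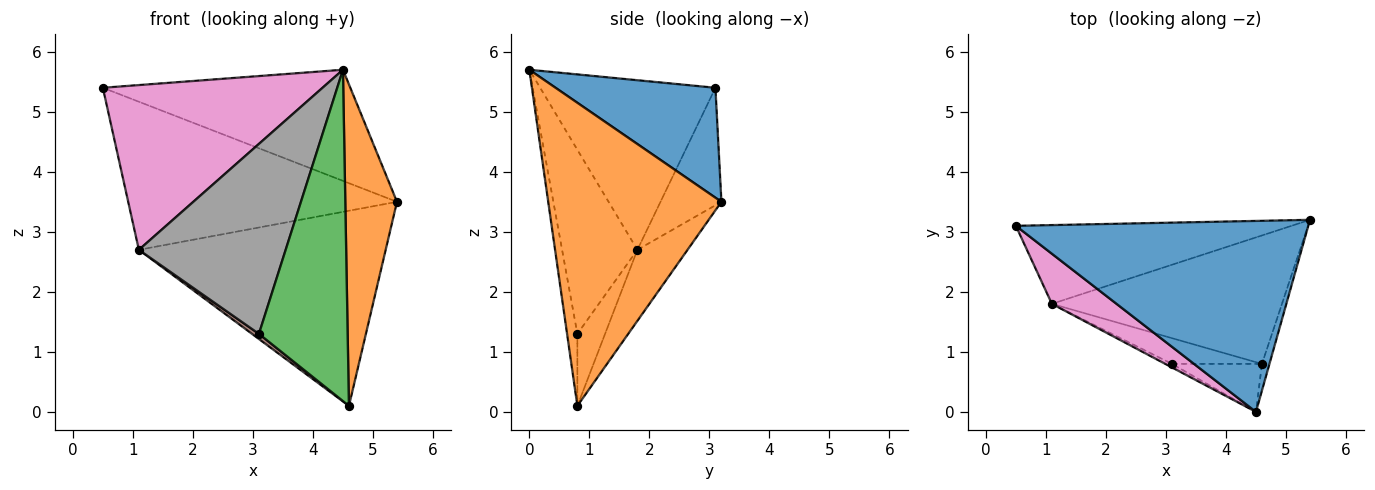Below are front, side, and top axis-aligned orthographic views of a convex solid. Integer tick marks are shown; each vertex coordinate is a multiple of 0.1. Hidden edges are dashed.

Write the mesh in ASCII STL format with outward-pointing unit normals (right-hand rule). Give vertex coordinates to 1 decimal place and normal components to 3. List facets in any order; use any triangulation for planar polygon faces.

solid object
 facet normal 0.309 0.478 0.822
  outer loop
   vertex 4.5 0.0 5.7
   vertex 5.4 3.2 3.5
   vertex 0.5 3.1 5.4
  endloop
 endfacet
 facet normal 0.958 -0.286 -0.024
  outer loop
   vertex 4.6 0.8 0.1
   vertex 5.4 3.2 3.5
   vertex 4.5 0.0 5.7
  endloop
 endfacet
 facet normal -0.114 -0.983 -0.142
  outer loop
   vertex 3.1 0.8 1.3
   vertex 4.6 0.8 0.1
   vertex 4.5 0.0 5.7
  endloop
 endfacet
 facet normal -0.196 0.866 -0.460
  outer loop
   vertex 1.1 1.8 2.7
   vertex 0.5 3.1 5.4
   vertex 5.4 3.2 3.5
  endloop
 endfacet
 facet normal -0.167 0.824 -0.542
  outer loop
   vertex 1.1 1.8 2.7
   vertex 5.4 3.2 3.5
   vertex 4.6 0.8 0.1
  endloop
 endfacet
 facet normal -0.617 -0.154 -0.772
  outer loop
   vertex 1.1 1.8 2.7
   vertex 4.6 0.8 0.1
   vertex 3.1 0.8 1.3
  endloop
 endfacet
 facet normal -0.607 -0.760 0.231
  outer loop
   vertex 1.1 1.8 2.7
   vertex 4.5 0.0 5.7
   vertex 0.5 3.1 5.4
  endloop
 endfacet
 facet normal -0.456 -0.890 -0.017
  outer loop
   vertex 1.1 1.8 2.7
   vertex 3.1 0.8 1.3
   vertex 4.5 0.0 5.7
  endloop
 endfacet
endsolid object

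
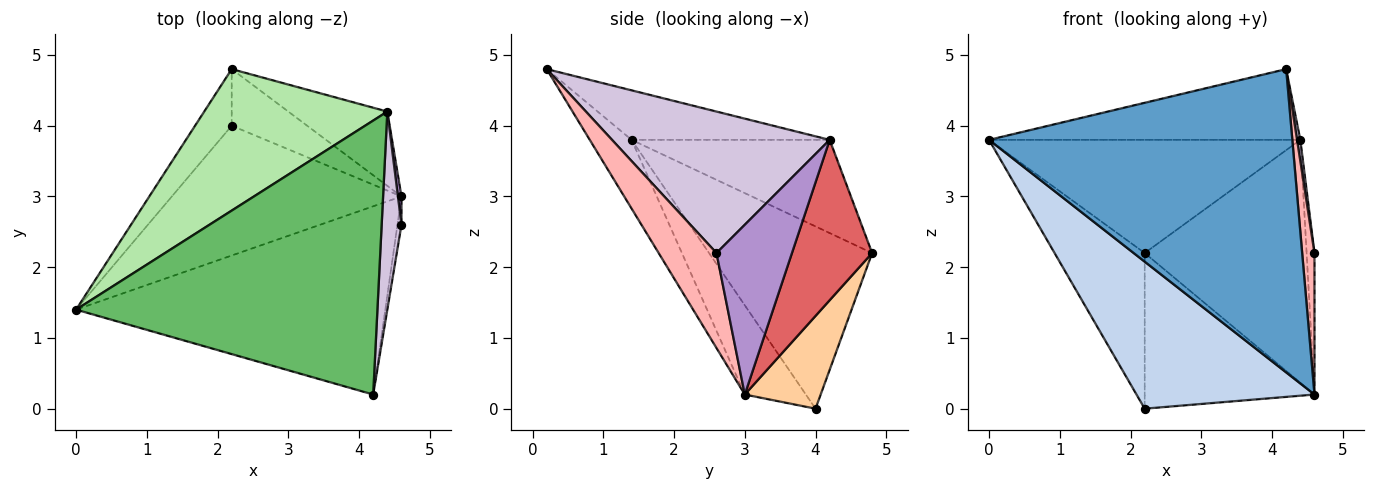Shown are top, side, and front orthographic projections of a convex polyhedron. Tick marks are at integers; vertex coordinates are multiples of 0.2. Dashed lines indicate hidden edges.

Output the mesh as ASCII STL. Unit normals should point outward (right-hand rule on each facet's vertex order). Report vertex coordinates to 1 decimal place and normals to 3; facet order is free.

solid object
 facet normal -0.116 -0.844 -0.524
  outer loop
   vertex 4.2 0.2 4.8
   vertex 0.0 1.4 3.8
   vertex 4.6 3.0 0.2
  endloop
 endfacet
 facet normal -0.249 -0.726 -0.641
  outer loop
   vertex 2.2 4.0 0.0
   vertex 4.6 3.0 0.2
   vertex 0.0 1.4 3.8
  endloop
 endfacet
 facet normal -0.862 0.476 -0.173
  outer loop
   vertex 2.2 4.0 0.0
   vertex 0.0 1.4 3.8
   vertex 2.2 4.8 2.2
  endloop
 endfacet
 facet normal 0.387 0.866 -0.315
  outer loop
   vertex 2.2 4.0 0.0
   vertex 2.2 4.8 2.2
   vertex 4.6 3.0 0.2
  endloop
 endfacet
 facet normal -0.157 0.247 0.956
  outer loop
   vertex 4.4 4.2 3.8
   vertex 0.0 1.4 3.8
   vertex 4.2 0.2 4.8
  endloop
 endfacet
 facet normal -0.369 0.581 0.726
  outer loop
   vertex 4.4 4.2 3.8
   vertex 2.2 4.8 2.2
   vertex 0.0 1.4 3.8
  endloop
 endfacet
 facet normal 0.428 0.864 -0.264
  outer loop
   vertex 4.4 4.2 3.8
   vertex 4.6 3.0 0.2
   vertex 2.2 4.8 2.2
  endloop
 endfacet
 facet normal 0.977 -0.208 -0.042
  outer loop
   vertex 4.6 2.6 2.2
   vertex 4.2 0.2 4.8
   vertex 4.6 3.0 0.2
  endloop
 endfacet
 facet normal 0.994 0.104 0.021
  outer loop
   vertex 4.6 2.6 2.2
   vertex 4.6 3.0 0.2
   vertex 4.4 4.2 3.8
  endloop
 endfacet
 facet normal 0.990 -0.015 0.139
  outer loop
   vertex 4.6 2.6 2.2
   vertex 4.4 4.2 3.8
   vertex 4.2 0.2 4.8
  endloop
 endfacet
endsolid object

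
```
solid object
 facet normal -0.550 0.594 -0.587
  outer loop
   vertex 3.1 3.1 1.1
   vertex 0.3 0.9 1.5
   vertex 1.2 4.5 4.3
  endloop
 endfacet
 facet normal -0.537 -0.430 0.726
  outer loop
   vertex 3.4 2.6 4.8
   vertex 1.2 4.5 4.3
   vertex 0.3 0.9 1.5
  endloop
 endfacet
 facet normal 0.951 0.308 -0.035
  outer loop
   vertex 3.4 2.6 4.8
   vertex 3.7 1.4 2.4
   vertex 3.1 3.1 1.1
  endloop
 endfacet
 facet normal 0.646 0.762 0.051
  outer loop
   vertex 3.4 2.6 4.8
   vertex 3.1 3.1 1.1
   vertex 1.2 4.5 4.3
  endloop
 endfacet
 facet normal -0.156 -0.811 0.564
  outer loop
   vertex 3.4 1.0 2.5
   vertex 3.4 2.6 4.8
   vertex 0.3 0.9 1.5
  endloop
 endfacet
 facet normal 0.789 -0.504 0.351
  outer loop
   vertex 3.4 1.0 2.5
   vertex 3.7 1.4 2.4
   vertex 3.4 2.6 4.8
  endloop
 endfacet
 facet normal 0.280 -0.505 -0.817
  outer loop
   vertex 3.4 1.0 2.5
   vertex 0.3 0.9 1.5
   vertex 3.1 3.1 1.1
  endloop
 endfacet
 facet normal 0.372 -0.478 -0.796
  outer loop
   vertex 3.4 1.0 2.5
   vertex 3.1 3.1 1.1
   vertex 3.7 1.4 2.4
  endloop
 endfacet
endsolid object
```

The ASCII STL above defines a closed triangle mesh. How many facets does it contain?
8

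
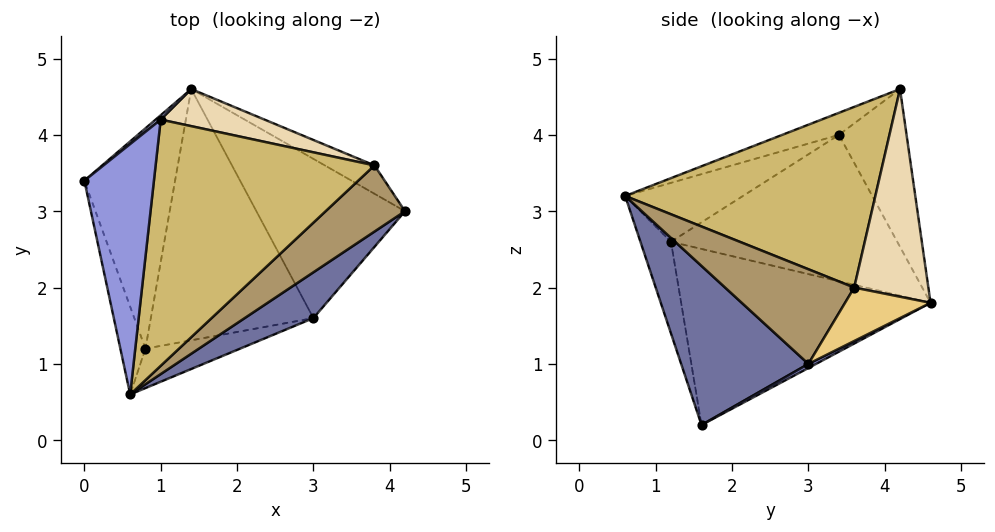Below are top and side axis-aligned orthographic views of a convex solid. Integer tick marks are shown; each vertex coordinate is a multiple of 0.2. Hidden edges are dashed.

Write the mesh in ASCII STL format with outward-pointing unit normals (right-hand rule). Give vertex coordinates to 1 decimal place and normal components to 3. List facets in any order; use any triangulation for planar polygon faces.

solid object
 facet normal 0.645 -0.712 0.279
  outer loop
   vertex 3.0 1.6 0.2
   vertex 4.2 3.0 1.0
   vertex 0.6 0.6 3.2
  endloop
 endfacet
 facet normal 0.024 0.480 -0.877
  outer loop
   vertex 1.4 4.6 1.8
   vertex 4.2 3.0 1.0
   vertex 3.0 1.6 0.2
  endloop
 endfacet
 facet normal -0.286 -0.319 0.903
  outer loop
   vertex 1.0 4.2 4.6
   vertex 0.0 3.4 4.0
   vertex 0.6 0.6 3.2
  endloop
 endfacet
 facet normal -0.632 0.775 0.020
  outer loop
   vertex 1.0 4.2 4.6
   vertex 1.4 4.6 1.8
   vertex 0.0 3.4 4.0
  endloop
 endfacet
 facet normal -0.625 -0.438 -0.646
  outer loop
   vertex 0.8 1.2 2.6
   vertex 3.0 1.6 0.2
   vertex 0.6 0.6 3.2
  endloop
 endfacet
 facet normal -0.734 -0.030 -0.678
  outer loop
   vertex 0.8 1.2 2.6
   vertex 1.4 4.6 1.8
   vertex 3.0 1.6 0.2
  endloop
 endfacet
 facet normal -0.917 -0.085 -0.390
  outer loop
   vertex 0.8 1.2 2.6
   vertex 0.6 0.6 3.2
   vertex 0.0 3.4 4.0
  endloop
 endfacet
 facet normal -0.850 0.026 -0.527
  outer loop
   vertex 0.8 1.2 2.6
   vertex 0.0 3.4 4.0
   vertex 1.4 4.6 1.8
  endloop
 endfacet
 facet normal 0.668 -0.489 0.561
  outer loop
   vertex 3.8 3.6 2.0
   vertex 0.6 0.6 3.2
   vertex 4.2 3.0 1.0
  endloop
 endfacet
 facet normal 0.597 -0.348 0.723
  outer loop
   vertex 3.8 3.6 2.0
   vertex 1.0 4.2 4.6
   vertex 0.6 0.6 3.2
  endloop
 endfacet
 facet normal 0.384 0.851 -0.357
  outer loop
   vertex 3.8 3.6 2.0
   vertex 4.2 3.0 1.0
   vertex 1.4 4.6 1.8
  endloop
 endfacet
 facet normal 0.365 0.913 0.183
  outer loop
   vertex 3.8 3.6 2.0
   vertex 1.4 4.6 1.8
   vertex 1.0 4.2 4.6
  endloop
 endfacet
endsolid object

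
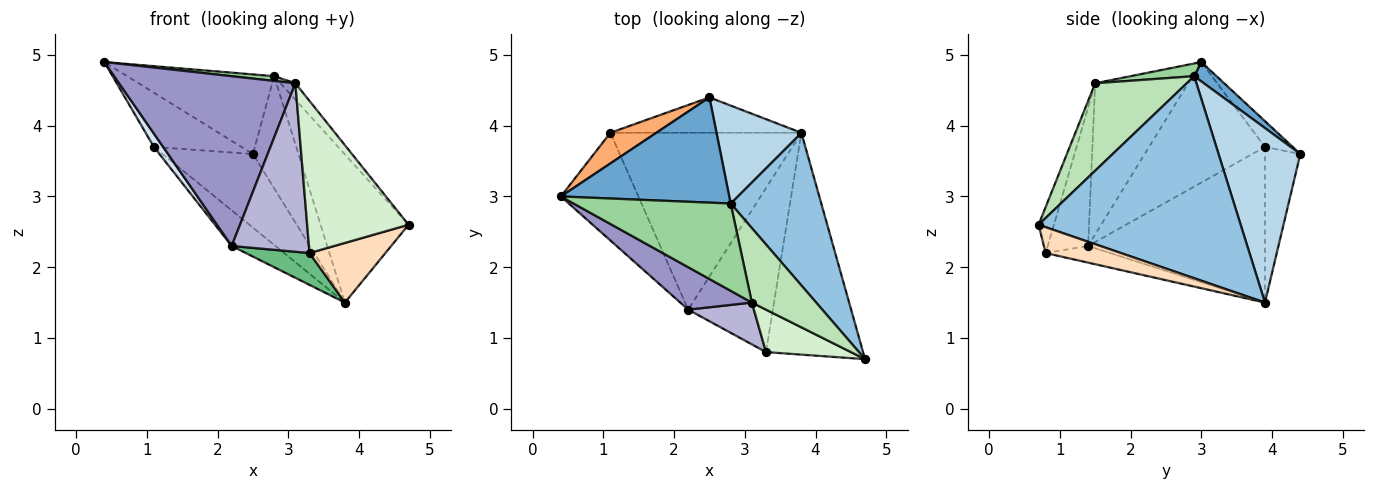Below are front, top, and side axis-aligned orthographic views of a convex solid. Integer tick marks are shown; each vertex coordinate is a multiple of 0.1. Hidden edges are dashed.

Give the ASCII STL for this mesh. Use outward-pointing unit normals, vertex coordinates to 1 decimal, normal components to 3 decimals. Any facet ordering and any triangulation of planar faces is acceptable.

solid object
 facet normal 0.091 0.601 0.794
  outer loop
   vertex 2.8 2.9 4.7
   vertex 2.5 4.4 3.6
   vertex 0.4 3.0 4.9
  endloop
 endfacet
 facet normal 0.848 0.369 0.380
  outer loop
   vertex 2.8 2.9 4.7
   vertex 4.7 0.7 2.6
   vertex 3.8 3.9 1.5
  endloop
 endfacet
 facet normal 0.804 0.448 0.391
  outer loop
   vertex 2.8 2.9 4.7
   vertex 3.8 3.9 1.5
   vertex 2.5 4.4 3.6
  endloop
 endfacet
 facet normal -0.839 -0.067 -0.540
  outer loop
   vertex 1.1 3.9 3.7
   vertex 2.2 1.4 2.3
   vertex 0.4 3.0 4.9
  endloop
 endfacet
 facet normal -0.624 0.154 -0.766
  outer loop
   vertex 1.1 3.9 3.7
   vertex 3.8 3.9 1.5
   vertex 2.2 1.4 2.3
  endloop
 endfacet
 facet normal -0.266 0.839 0.474
  outer loop
   vertex 1.1 3.9 3.7
   vertex 0.4 3.0 4.9
   vertex 2.5 4.4 3.6
  endloop
 endfacet
 facet normal -0.333 0.850 -0.408
  outer loop
   vertex 1.1 3.9 3.7
   vertex 2.5 4.4 3.6
   vertex 3.8 3.9 1.5
  endloop
 endfacet
 facet normal 0.249 -0.251 -0.935
  outer loop
   vertex 3.3 0.8 2.2
   vertex 3.8 3.9 1.5
   vertex 4.7 0.7 2.6
  endloop
 endfacet
 facet normal -0.190 -0.187 -0.964
  outer loop
   vertex 3.3 0.8 2.2
   vertex 2.2 1.4 2.3
   vertex 3.8 3.9 1.5
  endloop
 endfacet
 facet normal 0.081 -0.054 0.995
  outer loop
   vertex 3.1 1.5 4.6
   vertex 2.8 2.9 4.7
   vertex 0.4 3.0 4.9
  endloop
 endfacet
 facet normal 0.799 0.129 0.587
  outer loop
   vertex 3.1 1.5 4.6
   vertex 4.7 0.7 2.6
   vertex 2.8 2.9 4.7
  endloop
 endfacet
 facet normal -0.144 -0.953 0.266
  outer loop
   vertex 3.1 1.5 4.6
   vertex 3.3 0.8 2.2
   vertex 4.7 0.7 2.6
  endloop
 endfacet
 facet normal -0.456 -0.864 0.216
  outer loop
   vertex 3.1 1.5 4.6
   vertex 0.4 3.0 4.9
   vertex 2.2 1.4 2.3
  endloop
 endfacet
 facet normal -0.453 -0.865 0.215
  outer loop
   vertex 3.1 1.5 4.6
   vertex 2.2 1.4 2.3
   vertex 3.3 0.8 2.2
  endloop
 endfacet
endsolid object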